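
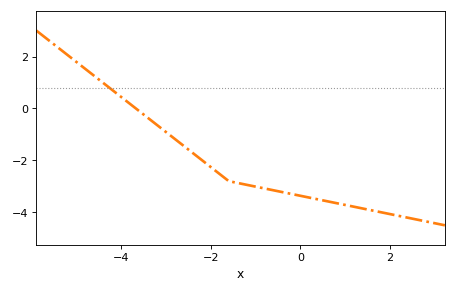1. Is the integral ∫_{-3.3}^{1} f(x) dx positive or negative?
negative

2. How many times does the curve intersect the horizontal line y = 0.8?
1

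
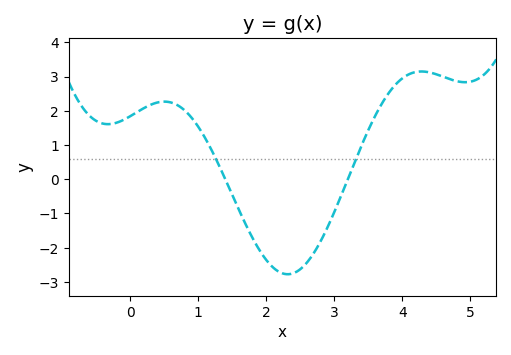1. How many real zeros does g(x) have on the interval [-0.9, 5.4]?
2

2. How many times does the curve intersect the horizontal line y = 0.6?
2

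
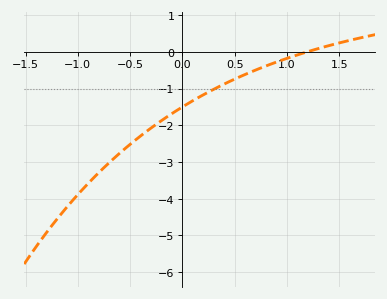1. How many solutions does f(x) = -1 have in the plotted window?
1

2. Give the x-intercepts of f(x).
1.19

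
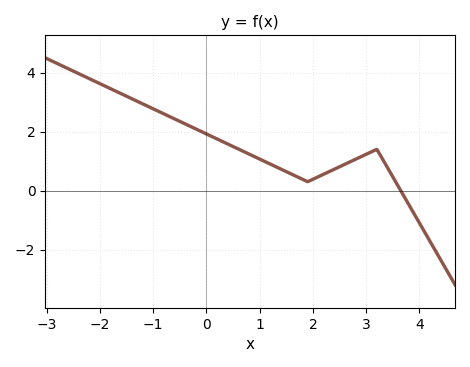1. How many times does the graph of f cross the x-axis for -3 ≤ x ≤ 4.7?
1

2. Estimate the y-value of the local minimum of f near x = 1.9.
0.4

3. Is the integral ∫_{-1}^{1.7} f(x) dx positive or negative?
positive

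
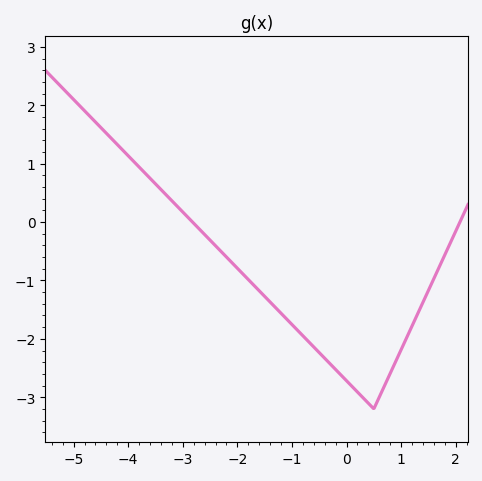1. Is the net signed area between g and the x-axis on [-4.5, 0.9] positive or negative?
negative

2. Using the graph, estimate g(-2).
-0.791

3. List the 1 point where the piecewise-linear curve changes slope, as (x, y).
(0.5, -3.2)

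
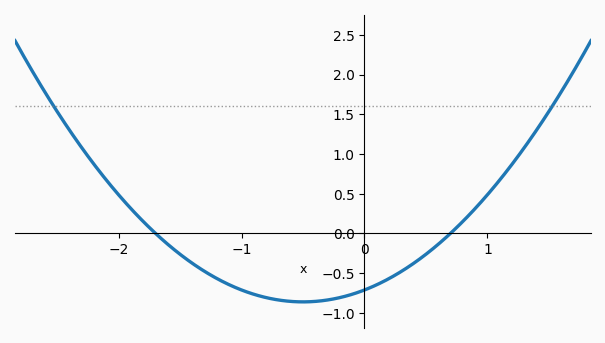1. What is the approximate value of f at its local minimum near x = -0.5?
-0.864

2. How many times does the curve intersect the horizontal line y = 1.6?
2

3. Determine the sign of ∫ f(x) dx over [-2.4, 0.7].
negative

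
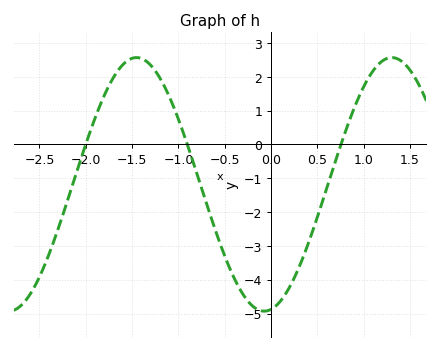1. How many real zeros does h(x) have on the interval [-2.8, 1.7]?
3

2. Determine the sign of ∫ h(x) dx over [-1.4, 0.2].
negative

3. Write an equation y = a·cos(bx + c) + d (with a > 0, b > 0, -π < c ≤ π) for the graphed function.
y = 3.75cos(2.3x - 3) - 1.18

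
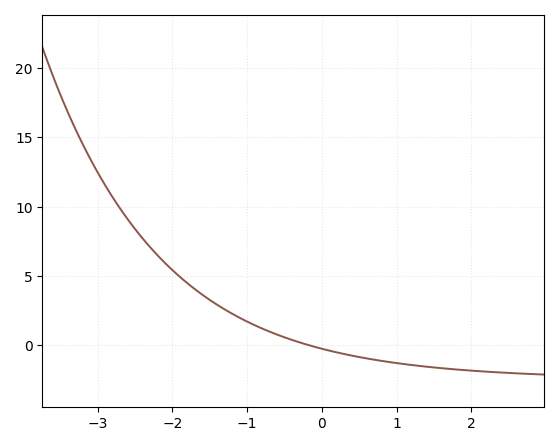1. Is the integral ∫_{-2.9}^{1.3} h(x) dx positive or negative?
positive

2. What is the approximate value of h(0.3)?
-0.5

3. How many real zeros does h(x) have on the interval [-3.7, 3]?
1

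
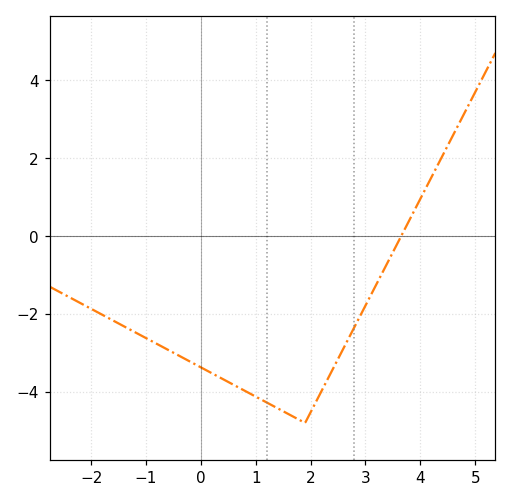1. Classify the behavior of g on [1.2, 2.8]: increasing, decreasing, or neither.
neither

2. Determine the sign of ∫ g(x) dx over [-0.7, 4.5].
negative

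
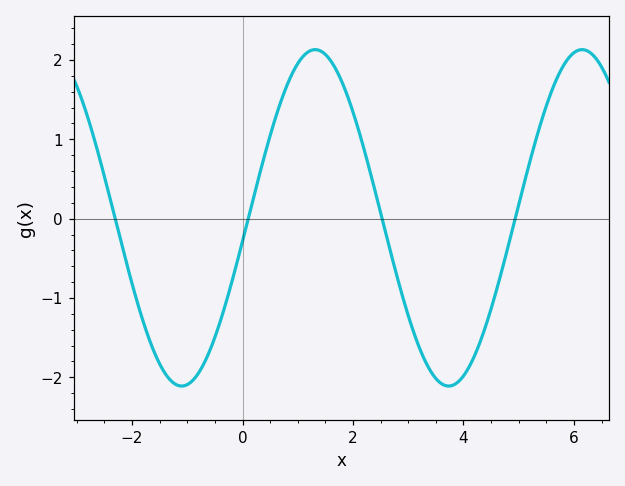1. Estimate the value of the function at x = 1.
2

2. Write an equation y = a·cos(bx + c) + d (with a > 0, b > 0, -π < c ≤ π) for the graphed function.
y = 2.12cos(1.3x - 1.7) + 0.01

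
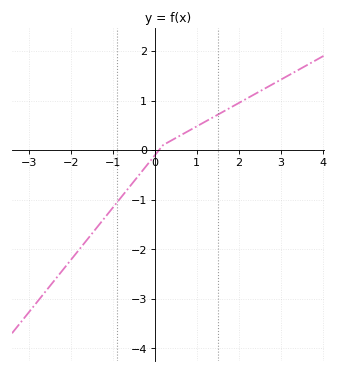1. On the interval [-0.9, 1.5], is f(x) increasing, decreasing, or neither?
increasing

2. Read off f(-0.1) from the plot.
-0.217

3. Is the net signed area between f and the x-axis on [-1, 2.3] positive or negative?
positive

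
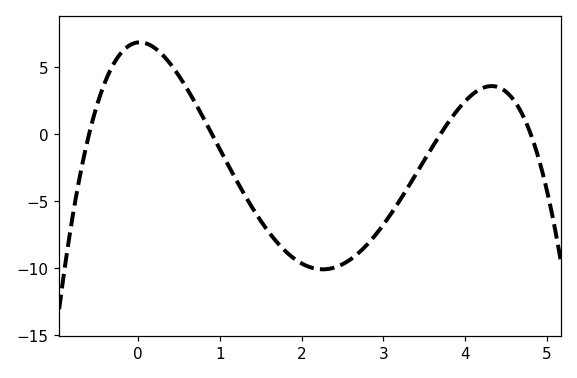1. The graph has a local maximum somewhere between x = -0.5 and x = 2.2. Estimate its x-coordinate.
0.018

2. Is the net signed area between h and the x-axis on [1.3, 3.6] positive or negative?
negative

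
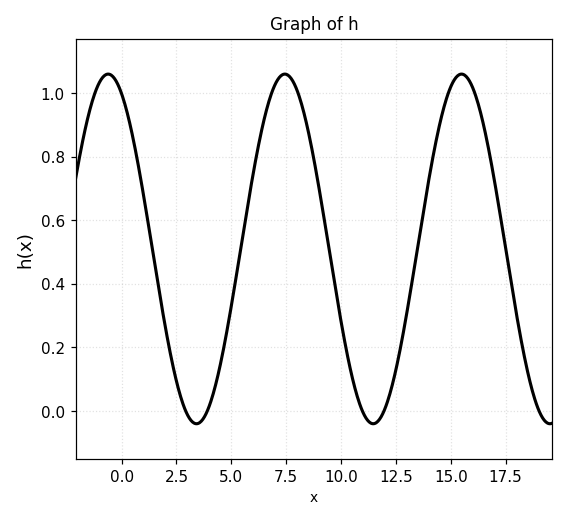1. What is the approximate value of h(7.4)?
1.06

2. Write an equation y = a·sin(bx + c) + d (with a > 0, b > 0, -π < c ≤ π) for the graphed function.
y = 0.55sin(0.78x + 2.05) + 0.51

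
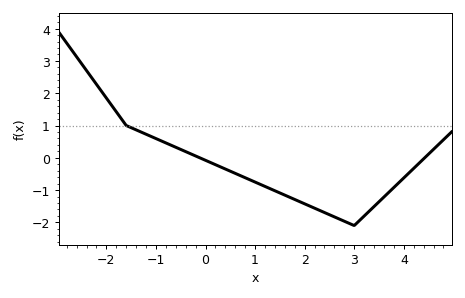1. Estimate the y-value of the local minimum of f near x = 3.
-2.1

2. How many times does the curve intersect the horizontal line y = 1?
1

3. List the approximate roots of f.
-0.2, 4.4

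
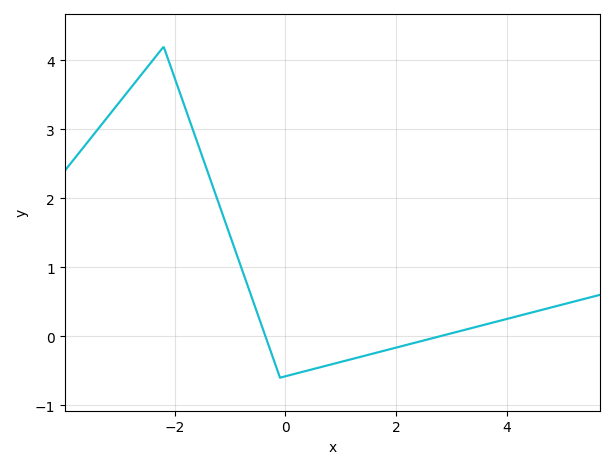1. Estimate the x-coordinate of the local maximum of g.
-2.2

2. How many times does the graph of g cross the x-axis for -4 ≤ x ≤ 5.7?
2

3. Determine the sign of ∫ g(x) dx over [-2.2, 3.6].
positive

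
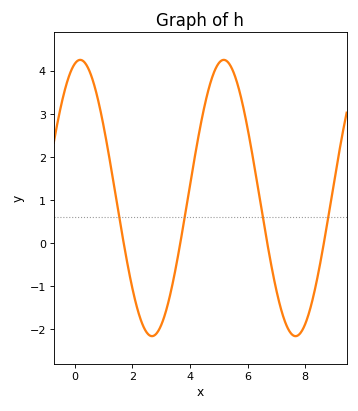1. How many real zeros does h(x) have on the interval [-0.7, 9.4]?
4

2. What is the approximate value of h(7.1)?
-1.38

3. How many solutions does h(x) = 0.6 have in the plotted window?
4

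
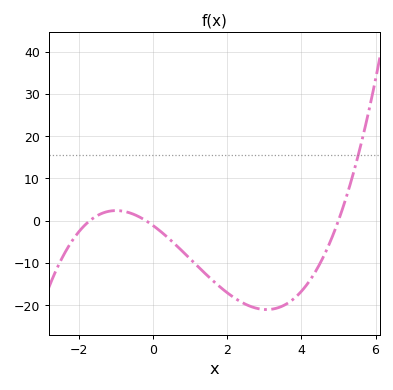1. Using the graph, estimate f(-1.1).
2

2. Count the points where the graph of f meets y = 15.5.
1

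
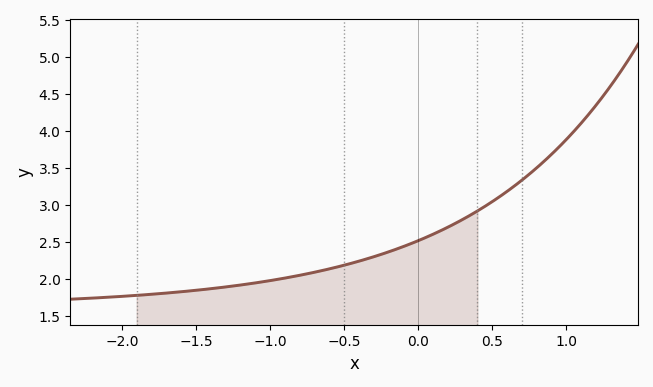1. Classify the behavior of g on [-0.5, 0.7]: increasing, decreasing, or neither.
increasing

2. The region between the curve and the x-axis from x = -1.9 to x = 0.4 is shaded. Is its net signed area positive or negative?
positive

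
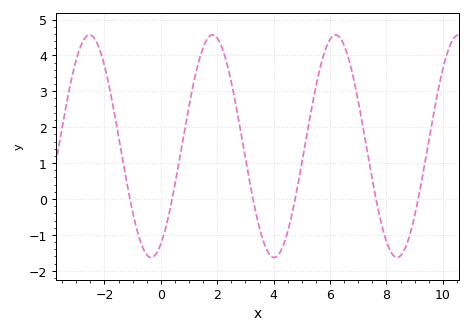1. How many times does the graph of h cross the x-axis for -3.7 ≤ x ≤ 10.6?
6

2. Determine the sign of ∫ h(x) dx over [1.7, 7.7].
positive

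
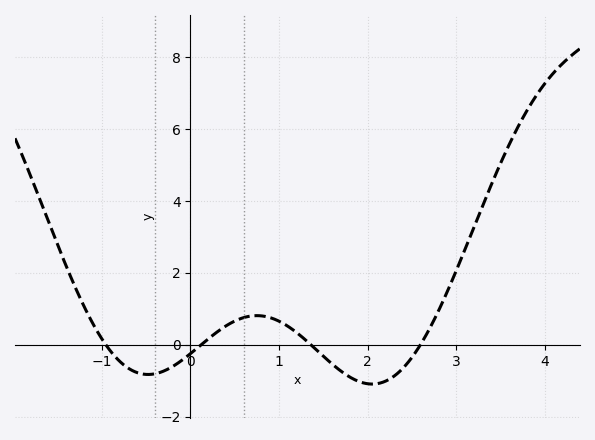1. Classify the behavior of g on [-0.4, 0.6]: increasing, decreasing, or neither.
increasing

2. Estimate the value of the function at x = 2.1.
-1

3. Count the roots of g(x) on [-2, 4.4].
4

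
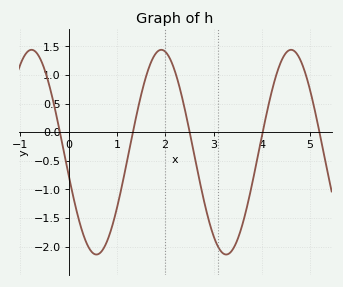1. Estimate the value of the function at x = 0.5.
-2.1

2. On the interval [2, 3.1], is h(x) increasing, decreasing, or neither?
decreasing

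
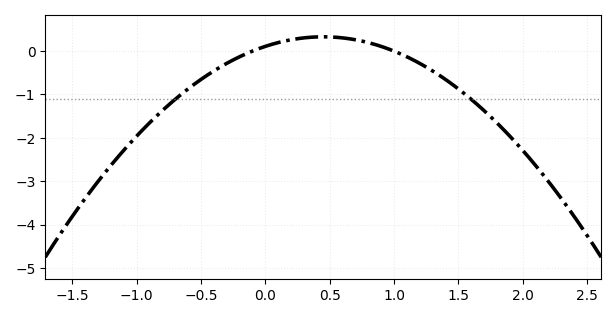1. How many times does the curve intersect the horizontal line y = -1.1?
2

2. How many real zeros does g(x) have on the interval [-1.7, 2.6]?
2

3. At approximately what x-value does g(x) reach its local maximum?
0.45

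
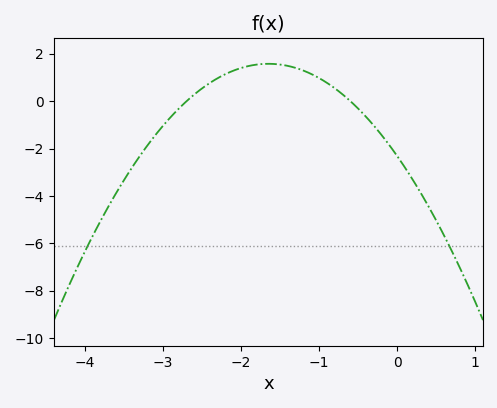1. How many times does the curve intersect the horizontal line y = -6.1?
2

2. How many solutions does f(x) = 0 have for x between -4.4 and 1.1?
2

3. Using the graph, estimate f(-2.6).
0.286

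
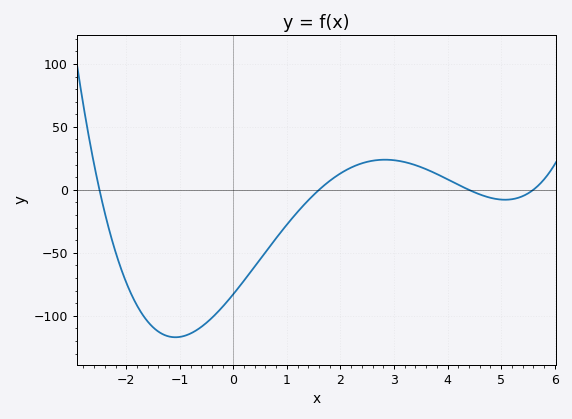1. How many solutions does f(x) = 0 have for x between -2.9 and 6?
4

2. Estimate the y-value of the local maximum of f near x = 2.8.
25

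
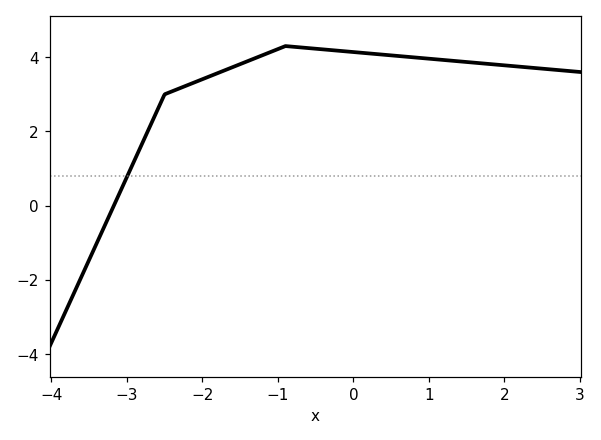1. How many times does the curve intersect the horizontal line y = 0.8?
1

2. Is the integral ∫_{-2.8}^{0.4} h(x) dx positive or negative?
positive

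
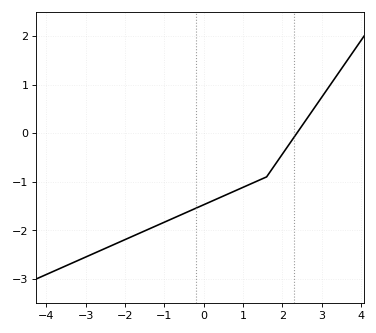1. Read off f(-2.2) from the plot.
-2.26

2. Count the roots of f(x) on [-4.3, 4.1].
1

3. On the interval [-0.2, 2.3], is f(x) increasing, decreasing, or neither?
increasing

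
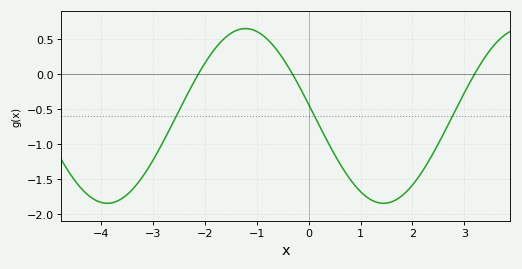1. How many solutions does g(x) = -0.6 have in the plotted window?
3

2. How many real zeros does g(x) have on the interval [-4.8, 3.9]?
3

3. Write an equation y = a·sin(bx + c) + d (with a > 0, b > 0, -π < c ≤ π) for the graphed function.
y = 1.25sin(1.18x + 3.01) - 0.6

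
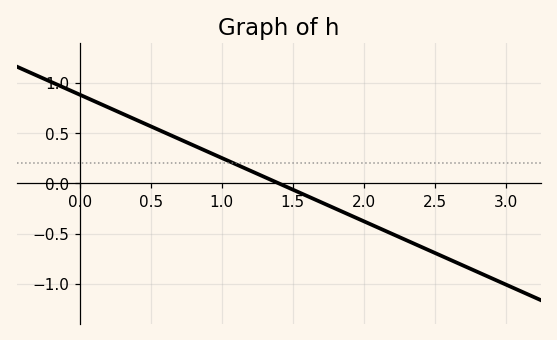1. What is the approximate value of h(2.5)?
-0.7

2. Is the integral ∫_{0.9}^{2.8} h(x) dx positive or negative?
negative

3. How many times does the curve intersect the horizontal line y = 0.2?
1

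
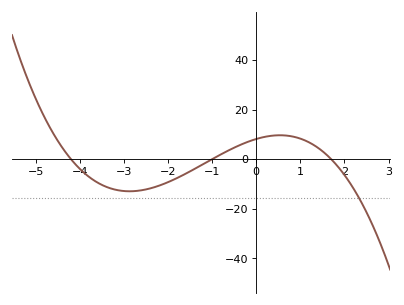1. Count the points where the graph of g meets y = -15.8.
1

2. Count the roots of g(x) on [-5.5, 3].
3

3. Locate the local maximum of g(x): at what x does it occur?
0.6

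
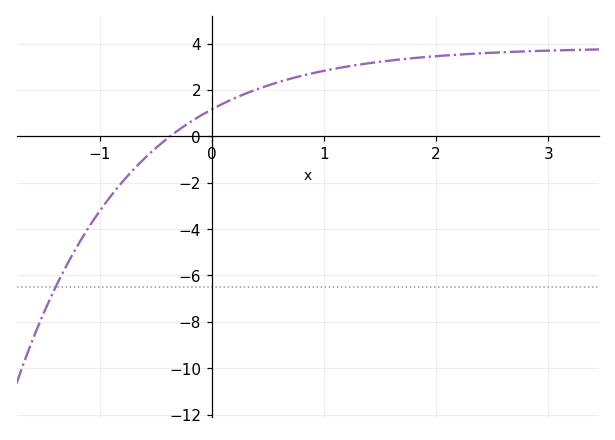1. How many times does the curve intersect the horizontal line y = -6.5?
1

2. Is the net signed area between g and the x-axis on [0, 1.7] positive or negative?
positive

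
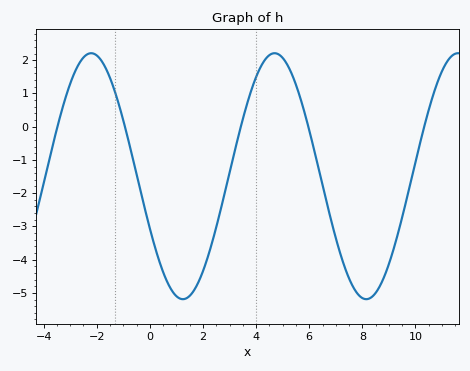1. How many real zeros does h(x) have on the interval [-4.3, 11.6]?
5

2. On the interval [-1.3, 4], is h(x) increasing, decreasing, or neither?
neither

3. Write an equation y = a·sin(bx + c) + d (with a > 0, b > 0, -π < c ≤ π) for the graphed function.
y = 3.7sin(0.91x - 2.7) - 1.49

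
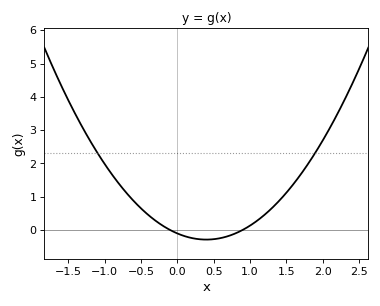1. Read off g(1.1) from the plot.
0.278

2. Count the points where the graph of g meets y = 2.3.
2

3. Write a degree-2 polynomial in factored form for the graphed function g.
y = 1.16(x + 0.1)(x - 0.9)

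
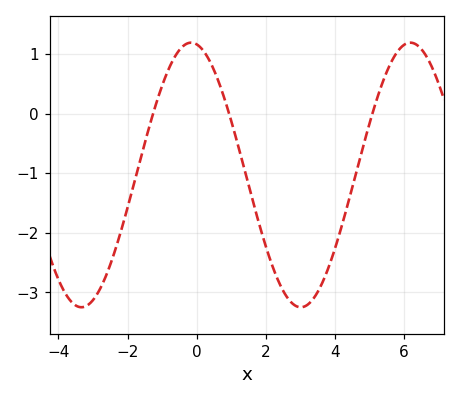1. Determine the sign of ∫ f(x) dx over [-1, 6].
negative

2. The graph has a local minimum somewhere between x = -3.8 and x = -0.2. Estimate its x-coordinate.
-3.4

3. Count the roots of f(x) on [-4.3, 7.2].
3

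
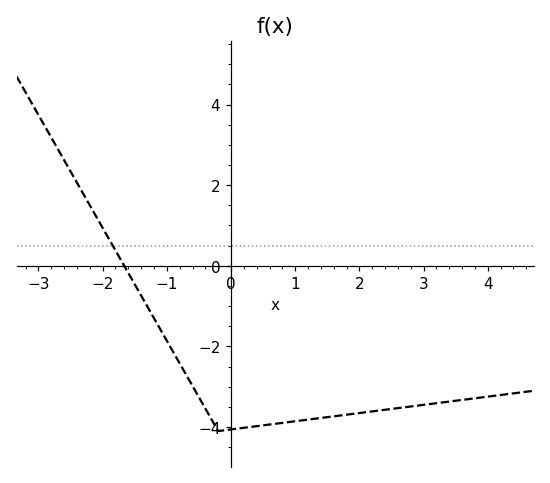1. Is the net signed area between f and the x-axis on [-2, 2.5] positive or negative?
negative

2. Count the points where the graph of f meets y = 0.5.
1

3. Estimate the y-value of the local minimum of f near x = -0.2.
-4.1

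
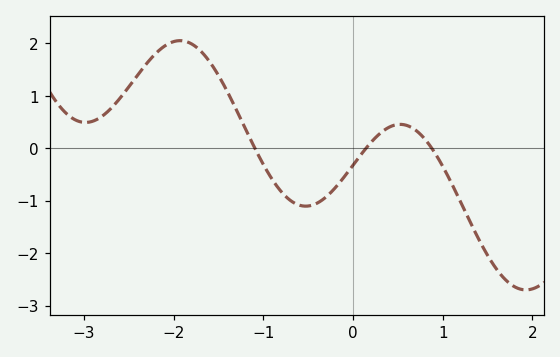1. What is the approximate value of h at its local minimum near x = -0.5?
-1.1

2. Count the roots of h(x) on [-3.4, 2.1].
3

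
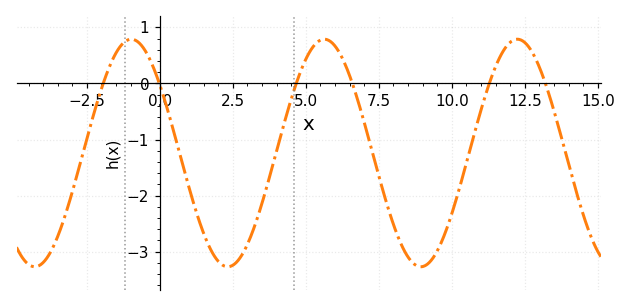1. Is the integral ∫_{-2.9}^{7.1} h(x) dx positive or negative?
negative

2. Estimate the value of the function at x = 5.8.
0.765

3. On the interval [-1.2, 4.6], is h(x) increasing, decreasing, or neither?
neither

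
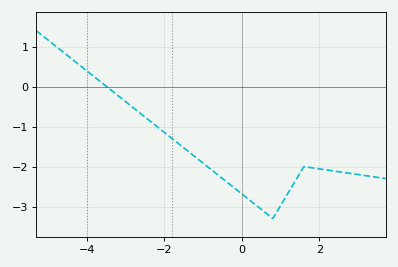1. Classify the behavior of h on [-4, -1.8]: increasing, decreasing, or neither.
decreasing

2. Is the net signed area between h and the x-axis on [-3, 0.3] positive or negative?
negative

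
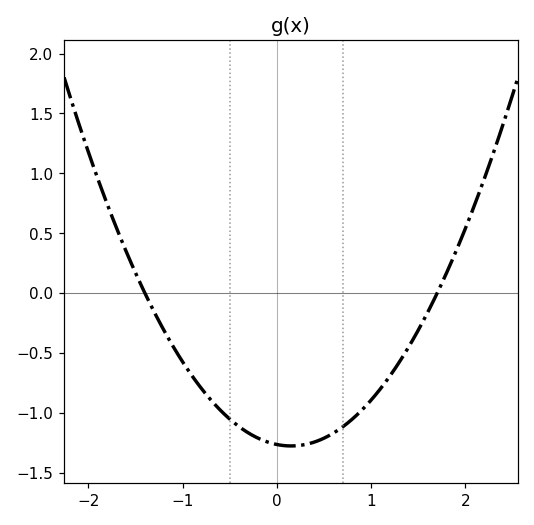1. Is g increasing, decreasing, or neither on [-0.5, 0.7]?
neither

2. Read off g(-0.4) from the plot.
-1.1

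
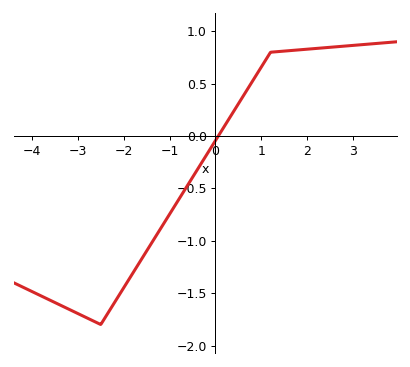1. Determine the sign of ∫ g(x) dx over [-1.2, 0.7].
negative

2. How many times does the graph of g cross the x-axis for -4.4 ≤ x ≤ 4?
1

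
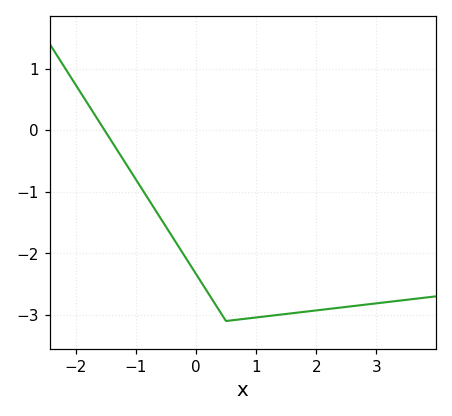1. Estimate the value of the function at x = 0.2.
-2.6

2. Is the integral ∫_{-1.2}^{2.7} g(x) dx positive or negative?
negative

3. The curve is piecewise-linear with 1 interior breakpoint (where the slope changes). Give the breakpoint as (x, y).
(0.5, -3.1)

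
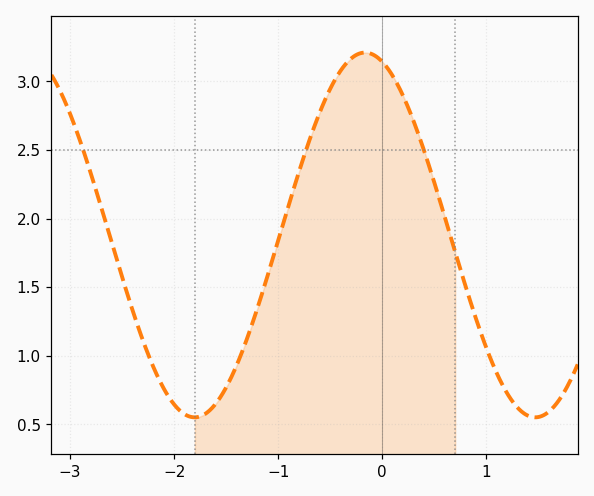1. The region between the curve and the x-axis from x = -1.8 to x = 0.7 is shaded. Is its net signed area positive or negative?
positive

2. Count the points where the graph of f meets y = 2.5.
3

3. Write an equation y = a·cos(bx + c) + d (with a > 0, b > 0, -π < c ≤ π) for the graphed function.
y = 1.33cos(1.9x + 0.32) + 1.88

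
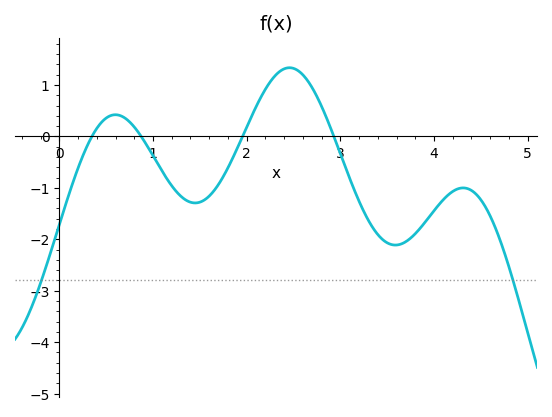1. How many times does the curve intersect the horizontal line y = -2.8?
2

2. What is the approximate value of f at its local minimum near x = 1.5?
-1.29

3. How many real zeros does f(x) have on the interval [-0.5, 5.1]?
4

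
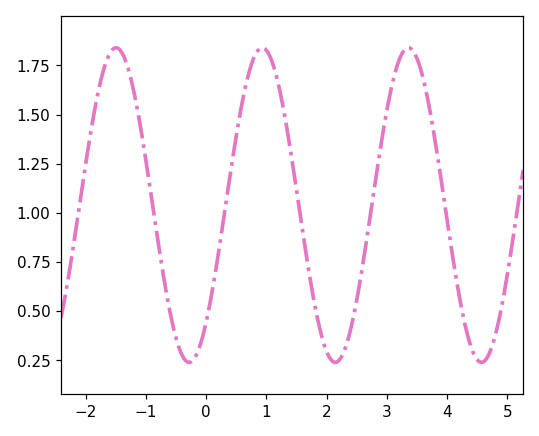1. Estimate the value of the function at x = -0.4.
0.277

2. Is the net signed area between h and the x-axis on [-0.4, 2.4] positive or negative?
positive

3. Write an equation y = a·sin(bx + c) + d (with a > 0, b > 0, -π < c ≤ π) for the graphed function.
y = 0.8sin(2.59x - 0.842) + 1.04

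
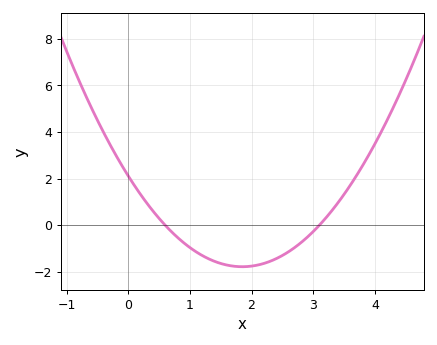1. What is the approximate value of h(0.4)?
0.6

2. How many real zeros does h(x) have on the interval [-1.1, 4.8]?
2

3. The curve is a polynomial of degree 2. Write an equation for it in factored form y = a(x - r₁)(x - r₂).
y = 1.14(x - 0.6)(x - 3.1)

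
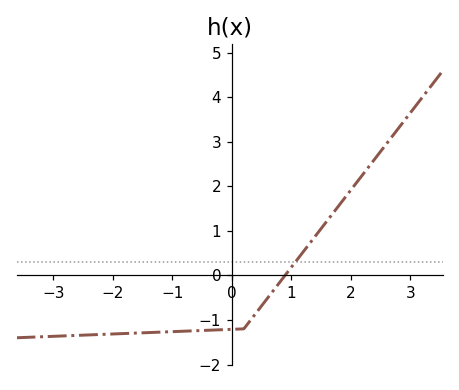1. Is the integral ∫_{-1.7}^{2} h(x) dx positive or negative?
negative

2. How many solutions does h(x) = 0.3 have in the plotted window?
1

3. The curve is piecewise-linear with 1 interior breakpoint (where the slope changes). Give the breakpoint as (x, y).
(0.2, -1.2)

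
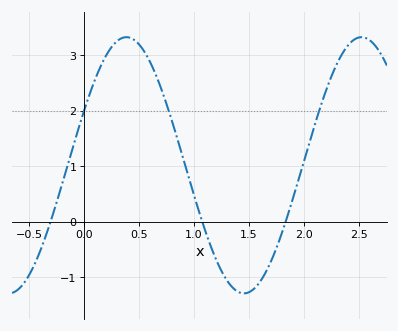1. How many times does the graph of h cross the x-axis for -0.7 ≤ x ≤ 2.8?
3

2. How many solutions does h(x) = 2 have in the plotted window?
3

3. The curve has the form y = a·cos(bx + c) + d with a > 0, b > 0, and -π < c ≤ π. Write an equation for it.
y = 2.31cos(2.94x - 1.13) + 1.02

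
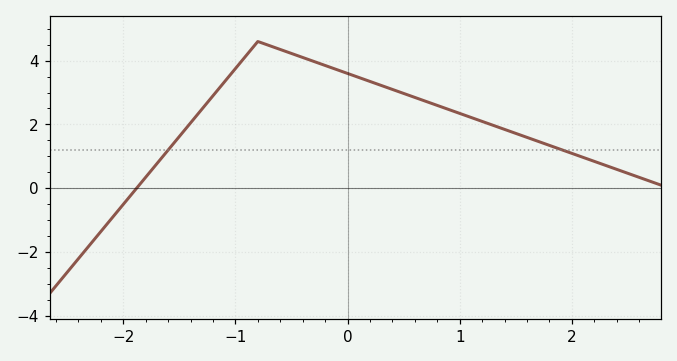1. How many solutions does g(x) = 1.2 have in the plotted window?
2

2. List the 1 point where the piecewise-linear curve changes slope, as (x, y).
(-0.8, 4.6)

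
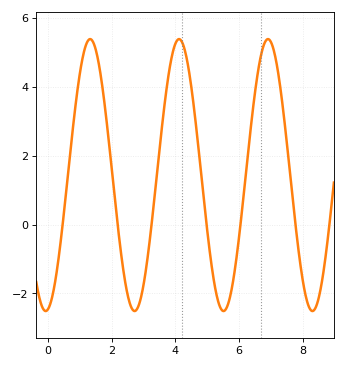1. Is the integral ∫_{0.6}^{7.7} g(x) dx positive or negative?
positive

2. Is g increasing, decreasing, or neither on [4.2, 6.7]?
neither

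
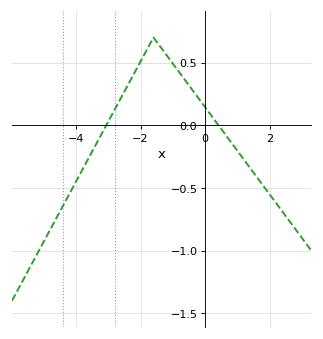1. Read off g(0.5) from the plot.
-0.05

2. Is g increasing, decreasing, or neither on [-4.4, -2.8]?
increasing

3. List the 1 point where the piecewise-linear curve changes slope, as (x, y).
(-1.6, 0.7)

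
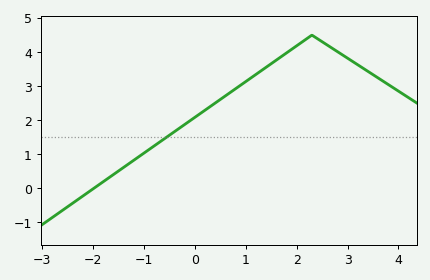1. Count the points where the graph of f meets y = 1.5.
1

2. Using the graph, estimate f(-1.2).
0.8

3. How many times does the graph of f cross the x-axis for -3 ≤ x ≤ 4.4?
1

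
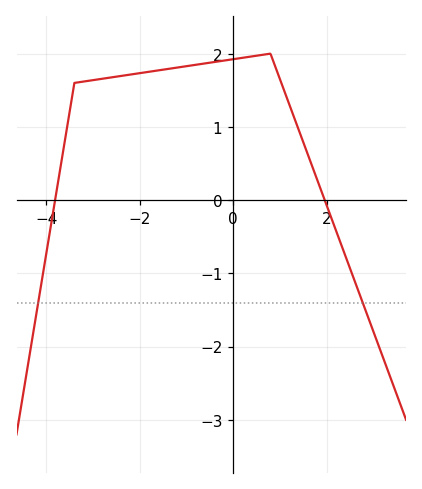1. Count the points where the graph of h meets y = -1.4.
2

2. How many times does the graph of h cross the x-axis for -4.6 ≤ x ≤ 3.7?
2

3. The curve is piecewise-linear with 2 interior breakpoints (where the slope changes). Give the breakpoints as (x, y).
(-3.4, 1.6); (0.8, 2)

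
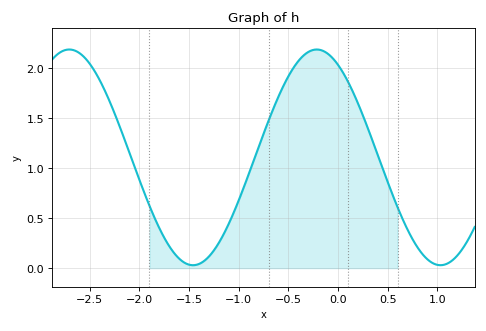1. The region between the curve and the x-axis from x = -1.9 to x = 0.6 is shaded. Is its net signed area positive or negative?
positive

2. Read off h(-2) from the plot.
0.9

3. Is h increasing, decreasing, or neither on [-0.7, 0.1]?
neither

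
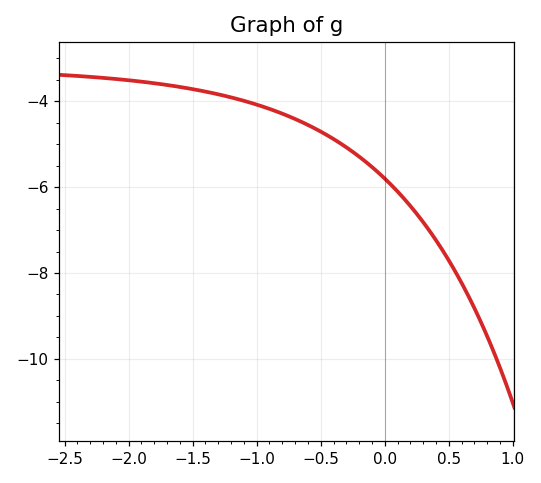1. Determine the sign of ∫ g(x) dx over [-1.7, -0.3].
negative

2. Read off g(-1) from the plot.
-4.08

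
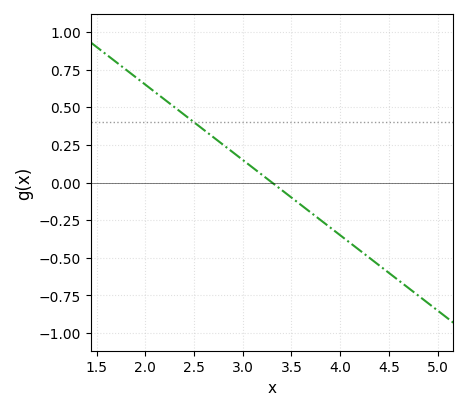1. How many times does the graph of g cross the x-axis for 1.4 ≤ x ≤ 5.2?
1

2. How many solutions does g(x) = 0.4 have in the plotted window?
1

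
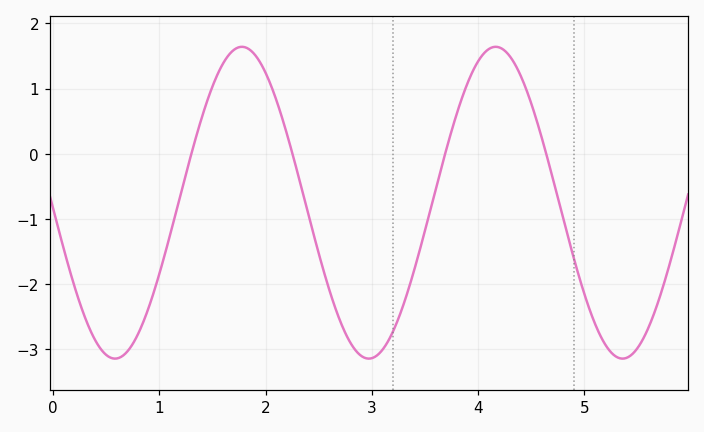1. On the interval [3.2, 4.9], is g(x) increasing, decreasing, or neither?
neither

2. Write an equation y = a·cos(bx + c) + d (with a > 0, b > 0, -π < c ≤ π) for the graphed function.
y = 2.39cos(2.63x + 1.61) - 0.75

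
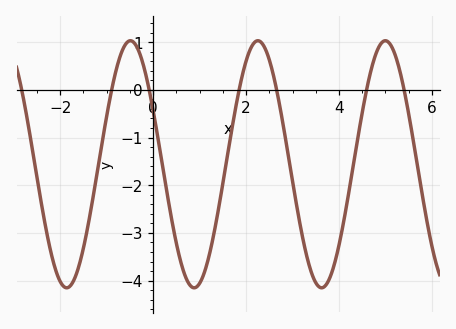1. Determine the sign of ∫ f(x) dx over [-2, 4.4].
negative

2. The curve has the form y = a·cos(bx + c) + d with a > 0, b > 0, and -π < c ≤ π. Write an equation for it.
y = 2.59cos(2.29x + 1.12) - 1.56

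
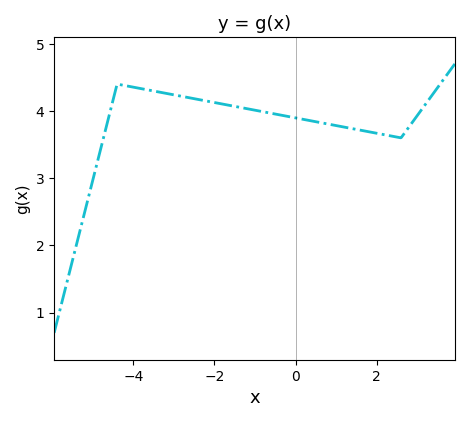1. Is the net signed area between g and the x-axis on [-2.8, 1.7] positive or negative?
positive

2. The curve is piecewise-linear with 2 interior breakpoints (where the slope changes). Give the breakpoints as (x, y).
(-4.4, 4.4); (2.6, 3.6)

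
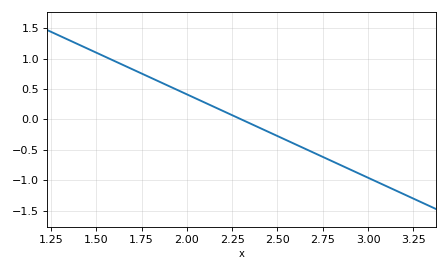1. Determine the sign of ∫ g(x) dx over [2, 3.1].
negative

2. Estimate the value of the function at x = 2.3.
0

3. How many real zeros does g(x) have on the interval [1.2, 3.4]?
1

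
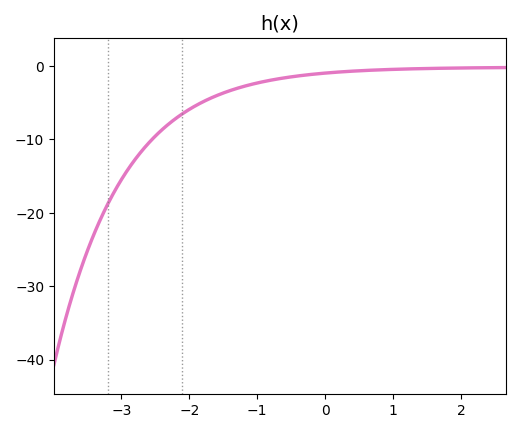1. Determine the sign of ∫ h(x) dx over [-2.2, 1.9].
negative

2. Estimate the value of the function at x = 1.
-0.504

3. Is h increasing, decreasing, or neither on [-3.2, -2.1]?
increasing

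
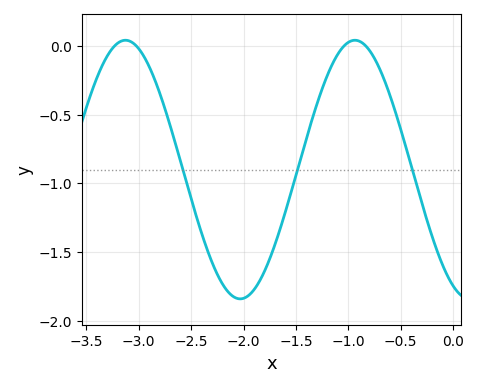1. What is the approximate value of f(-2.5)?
-1.11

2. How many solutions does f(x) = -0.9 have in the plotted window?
3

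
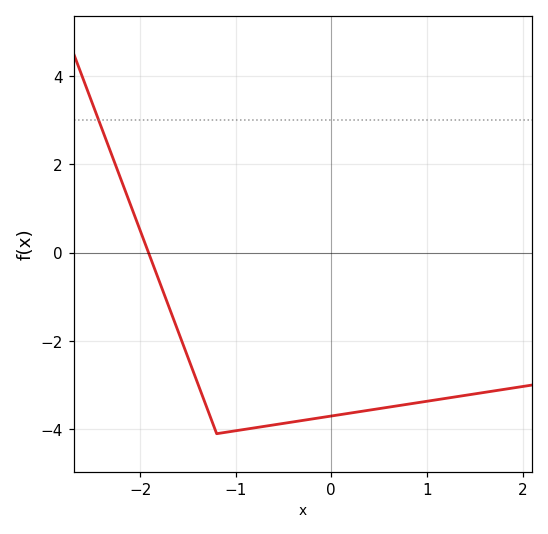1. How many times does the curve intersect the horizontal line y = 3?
1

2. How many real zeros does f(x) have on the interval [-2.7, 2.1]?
1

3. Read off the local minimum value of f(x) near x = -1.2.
-4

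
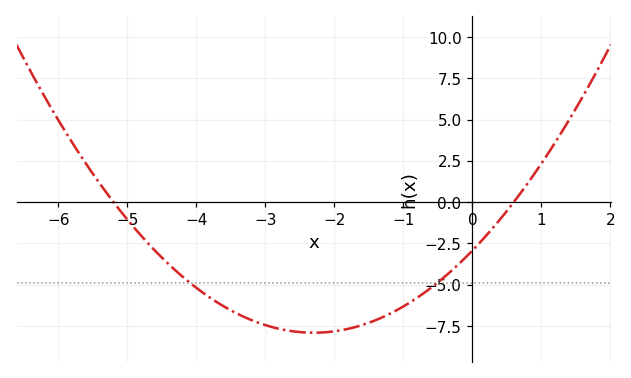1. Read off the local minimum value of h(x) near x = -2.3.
-7.91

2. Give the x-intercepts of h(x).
-5.2, 0.6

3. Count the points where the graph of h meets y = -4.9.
2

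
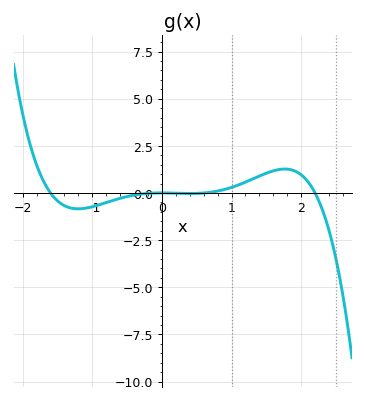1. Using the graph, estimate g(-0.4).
-0.2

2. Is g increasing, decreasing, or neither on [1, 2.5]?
neither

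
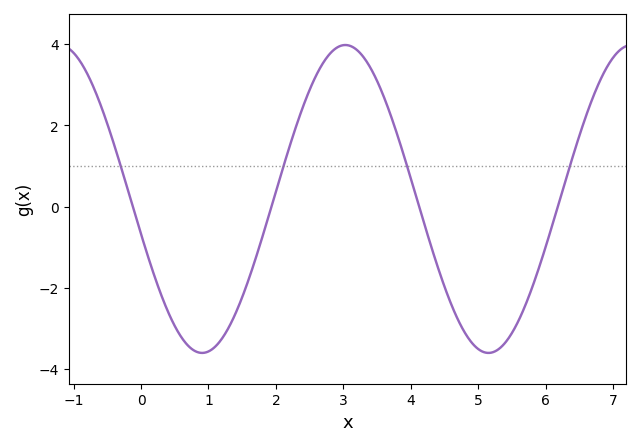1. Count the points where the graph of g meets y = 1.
4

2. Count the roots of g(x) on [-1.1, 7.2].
4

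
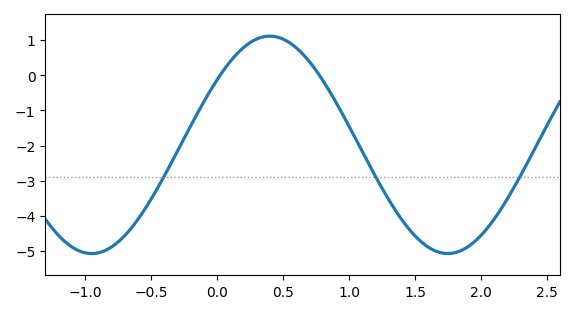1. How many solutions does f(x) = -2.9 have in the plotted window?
3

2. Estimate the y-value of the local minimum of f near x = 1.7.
-5.1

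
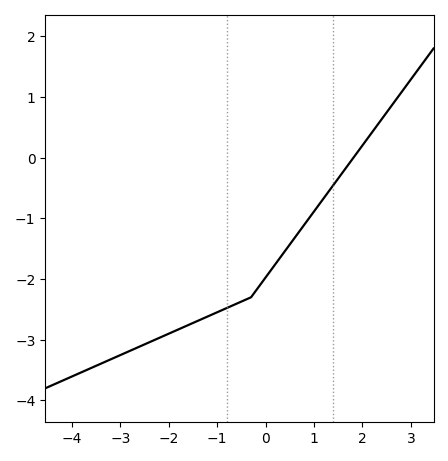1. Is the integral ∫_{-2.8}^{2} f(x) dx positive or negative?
negative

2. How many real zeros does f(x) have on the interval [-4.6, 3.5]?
1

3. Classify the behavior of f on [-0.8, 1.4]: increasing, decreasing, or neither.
increasing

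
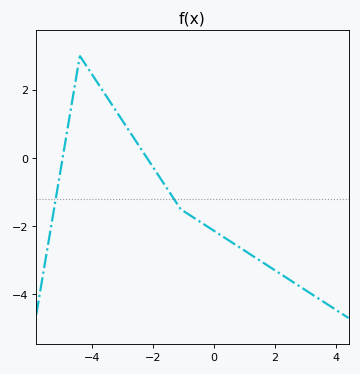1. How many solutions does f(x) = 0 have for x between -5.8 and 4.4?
2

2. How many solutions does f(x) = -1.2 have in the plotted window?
2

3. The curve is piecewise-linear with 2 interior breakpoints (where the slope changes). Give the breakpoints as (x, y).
(-4.4, 3); (-1.1, -1.5)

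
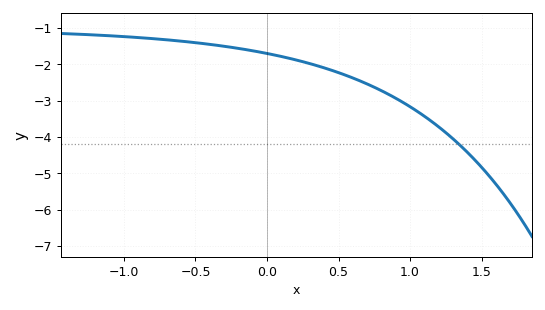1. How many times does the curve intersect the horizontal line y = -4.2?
1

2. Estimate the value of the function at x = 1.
-3.2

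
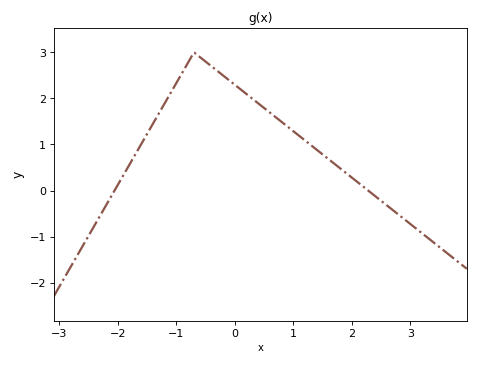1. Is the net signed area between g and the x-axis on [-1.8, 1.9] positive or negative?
positive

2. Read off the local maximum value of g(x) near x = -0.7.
3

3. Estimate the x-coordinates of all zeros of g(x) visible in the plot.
-2.06, 2.28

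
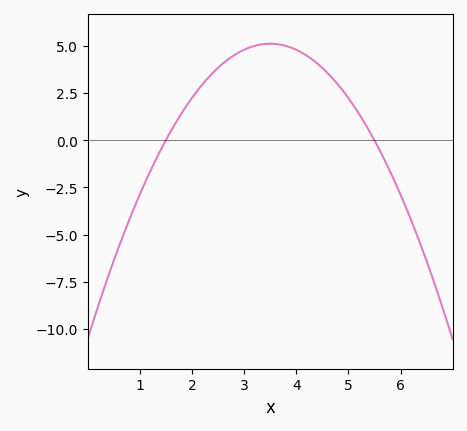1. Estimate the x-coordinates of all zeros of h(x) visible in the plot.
1.5, 5.5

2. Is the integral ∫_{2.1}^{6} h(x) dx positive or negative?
positive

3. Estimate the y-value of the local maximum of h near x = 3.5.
5.2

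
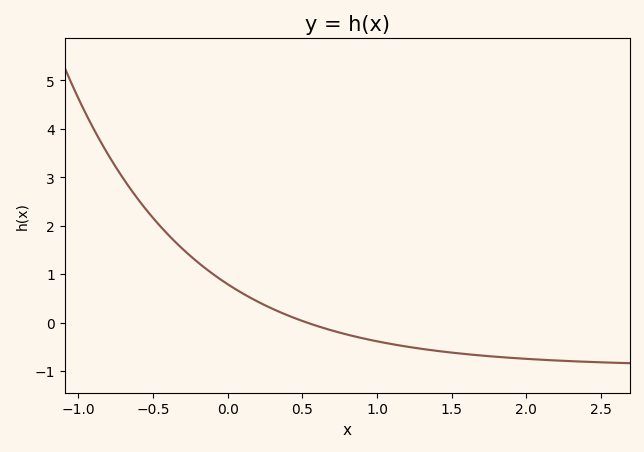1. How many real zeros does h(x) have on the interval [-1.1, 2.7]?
1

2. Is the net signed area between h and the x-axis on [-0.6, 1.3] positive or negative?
positive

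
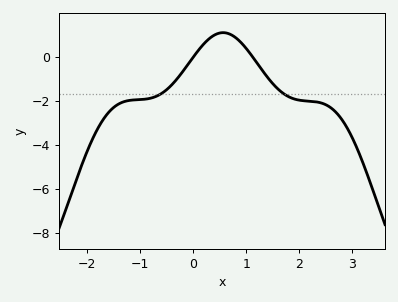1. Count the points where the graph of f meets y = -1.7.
2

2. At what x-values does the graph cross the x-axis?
0, 1.12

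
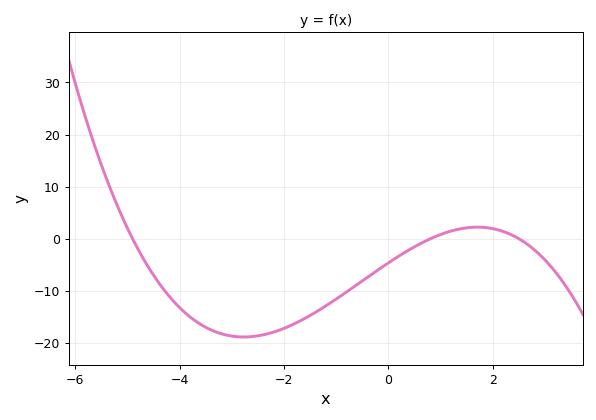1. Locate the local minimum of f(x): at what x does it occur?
-2.77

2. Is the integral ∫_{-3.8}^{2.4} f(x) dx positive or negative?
negative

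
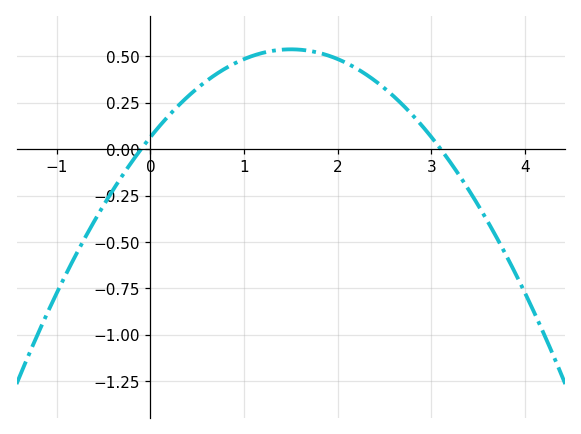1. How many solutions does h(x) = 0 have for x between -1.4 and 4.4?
2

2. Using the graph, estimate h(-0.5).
-0.302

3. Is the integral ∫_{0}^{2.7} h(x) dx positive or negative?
positive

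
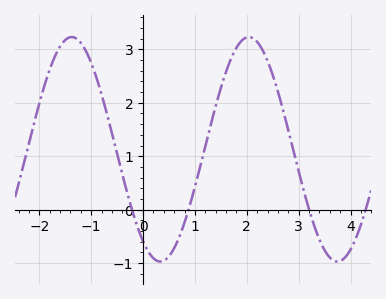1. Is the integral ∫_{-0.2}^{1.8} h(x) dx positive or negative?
positive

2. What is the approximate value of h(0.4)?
-1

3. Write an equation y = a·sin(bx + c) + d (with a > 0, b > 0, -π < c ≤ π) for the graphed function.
y = 2.1sin(1.8x - 2.2) + 1.13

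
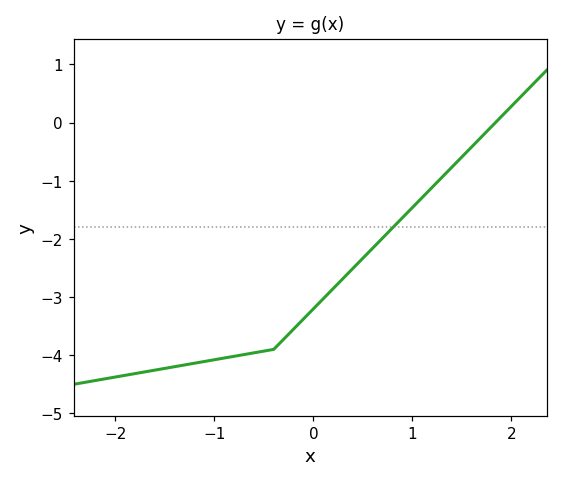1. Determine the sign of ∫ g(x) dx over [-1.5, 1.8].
negative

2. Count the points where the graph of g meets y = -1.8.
1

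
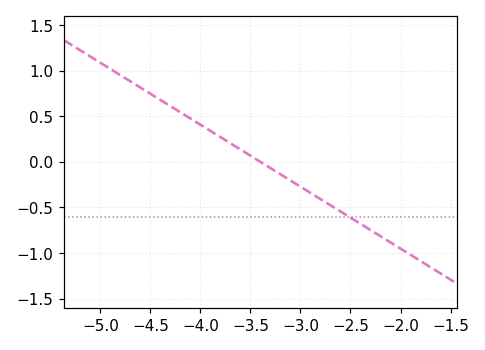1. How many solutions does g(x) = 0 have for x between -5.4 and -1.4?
1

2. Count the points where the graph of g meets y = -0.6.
1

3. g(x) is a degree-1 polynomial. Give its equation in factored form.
y = -0.68(x + 3.4)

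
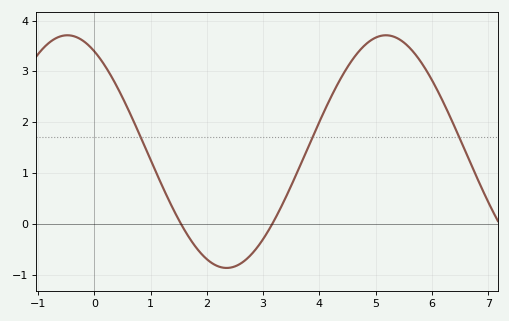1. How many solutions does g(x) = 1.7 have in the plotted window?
3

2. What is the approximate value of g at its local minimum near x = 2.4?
-0.9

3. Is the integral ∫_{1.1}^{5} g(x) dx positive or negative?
positive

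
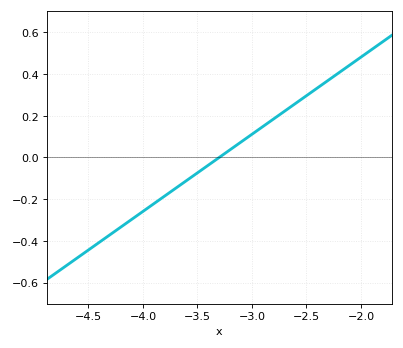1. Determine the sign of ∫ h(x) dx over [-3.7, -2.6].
positive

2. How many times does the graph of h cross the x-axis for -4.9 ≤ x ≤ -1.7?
1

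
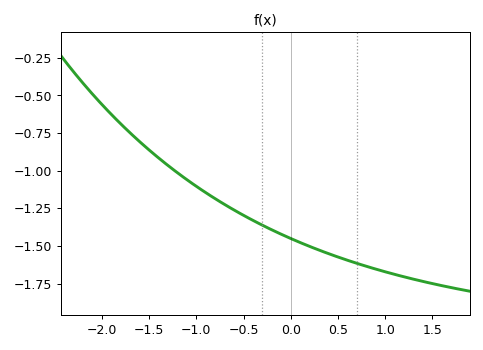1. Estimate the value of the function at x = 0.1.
-1.48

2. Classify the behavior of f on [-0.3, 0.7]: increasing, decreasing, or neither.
decreasing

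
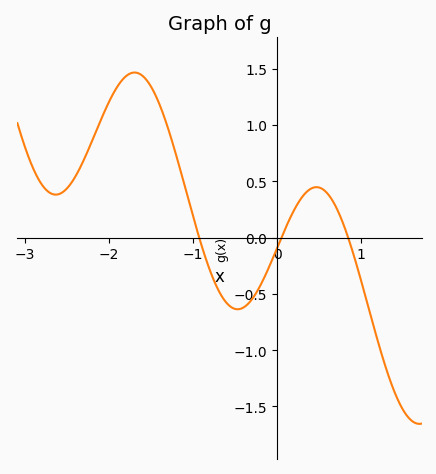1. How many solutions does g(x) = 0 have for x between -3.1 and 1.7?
3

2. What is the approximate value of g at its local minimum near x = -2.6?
0.382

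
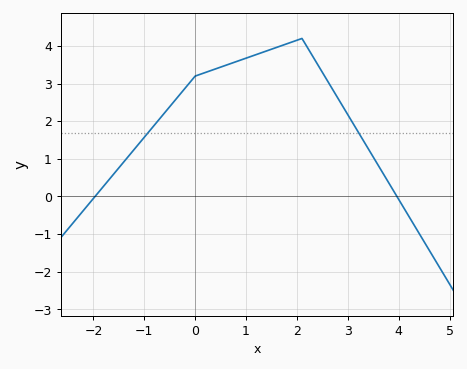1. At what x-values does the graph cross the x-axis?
-1.97, 3.97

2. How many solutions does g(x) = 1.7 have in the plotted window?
2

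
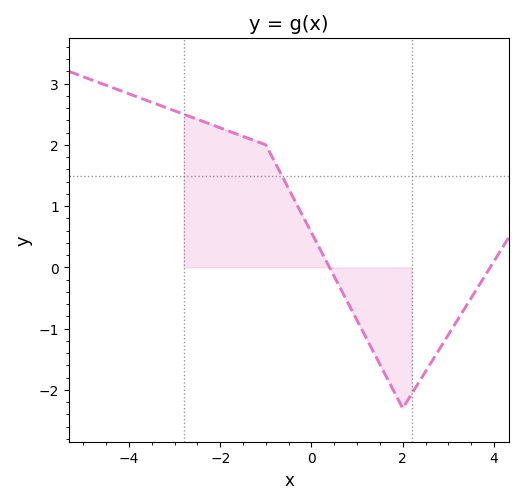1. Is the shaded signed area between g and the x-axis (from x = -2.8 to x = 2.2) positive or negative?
positive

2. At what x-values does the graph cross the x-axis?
0.395, 3.92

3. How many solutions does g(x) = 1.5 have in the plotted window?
1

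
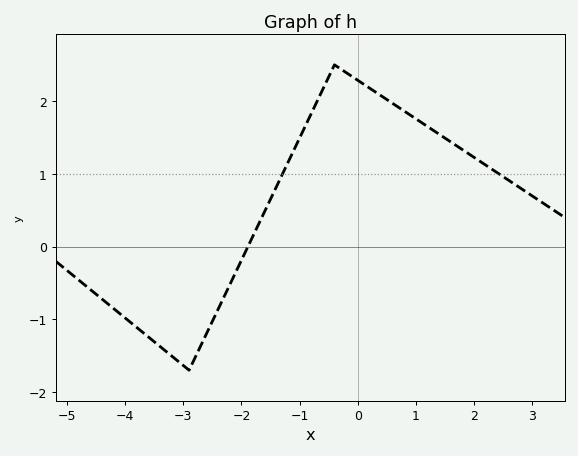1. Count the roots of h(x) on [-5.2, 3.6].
1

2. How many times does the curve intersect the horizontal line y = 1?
2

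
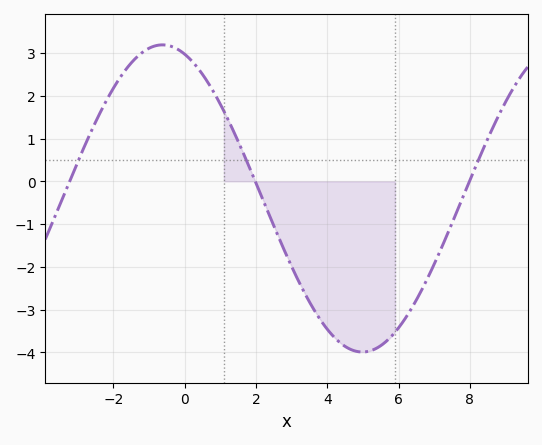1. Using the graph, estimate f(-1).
3.1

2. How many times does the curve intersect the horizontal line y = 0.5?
3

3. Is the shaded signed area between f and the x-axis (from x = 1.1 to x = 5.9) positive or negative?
negative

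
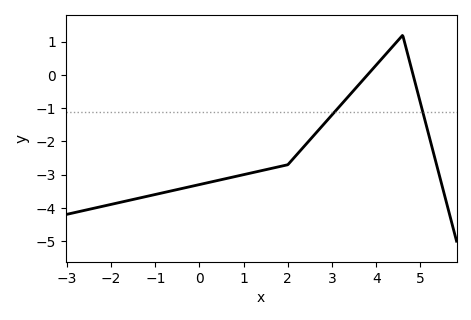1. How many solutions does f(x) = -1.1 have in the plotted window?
2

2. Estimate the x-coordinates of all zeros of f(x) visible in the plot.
3.8, 4.84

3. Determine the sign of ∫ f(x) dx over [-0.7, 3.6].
negative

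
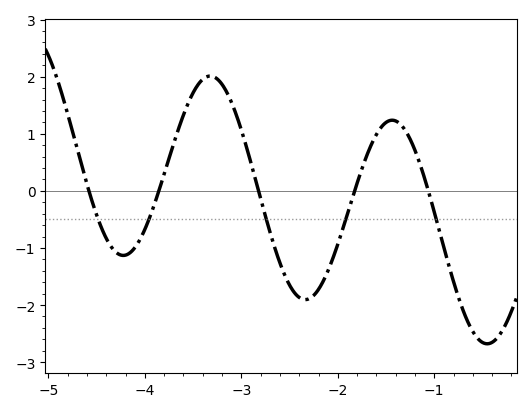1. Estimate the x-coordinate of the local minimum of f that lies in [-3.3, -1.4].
-2.3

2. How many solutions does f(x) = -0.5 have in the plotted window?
5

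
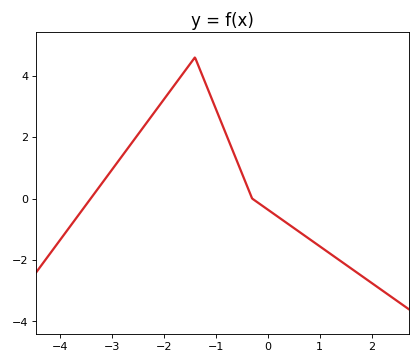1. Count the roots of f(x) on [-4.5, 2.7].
2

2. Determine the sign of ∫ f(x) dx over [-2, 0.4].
positive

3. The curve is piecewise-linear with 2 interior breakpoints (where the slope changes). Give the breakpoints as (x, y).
(-1.4, 4.6); (-0.3, 0)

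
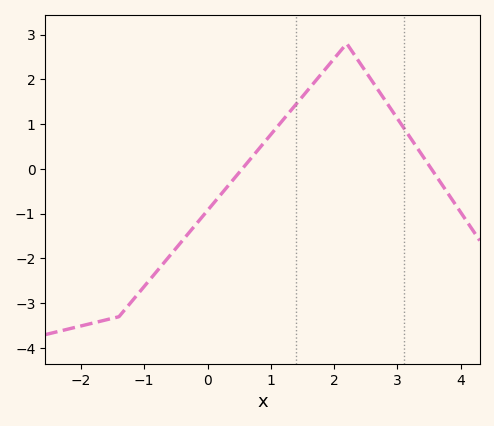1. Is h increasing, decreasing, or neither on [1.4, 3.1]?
neither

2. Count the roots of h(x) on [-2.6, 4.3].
2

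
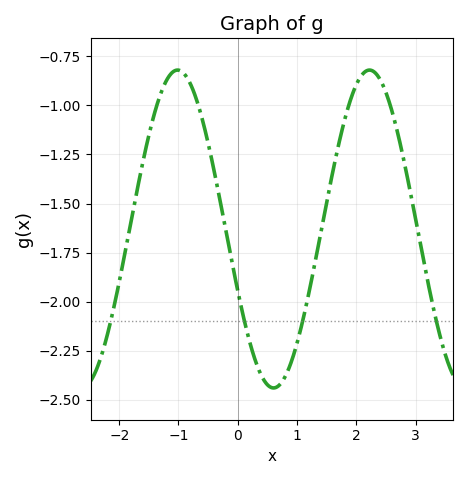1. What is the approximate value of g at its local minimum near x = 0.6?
-2.44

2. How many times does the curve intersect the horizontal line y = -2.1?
4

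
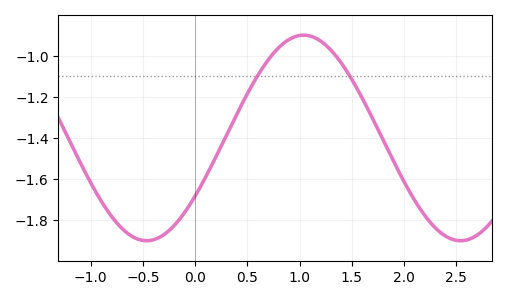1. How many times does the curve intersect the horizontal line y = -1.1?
2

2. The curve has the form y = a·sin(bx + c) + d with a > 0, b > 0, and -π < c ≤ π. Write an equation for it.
y = 0.5sin(2.1x - 0.6) - 1.4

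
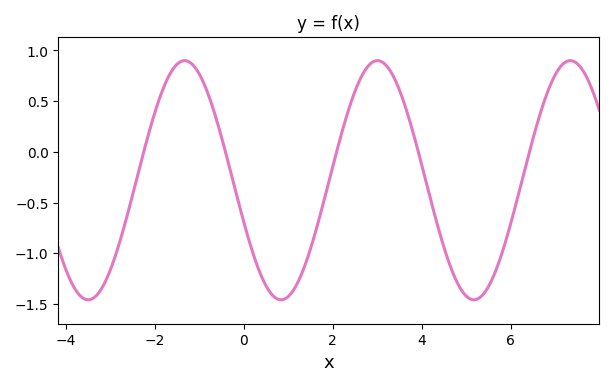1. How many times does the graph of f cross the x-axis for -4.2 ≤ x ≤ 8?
5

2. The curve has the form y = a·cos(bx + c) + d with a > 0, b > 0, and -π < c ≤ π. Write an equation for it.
y = 1.18cos(1.45x + 1.92) - 0.28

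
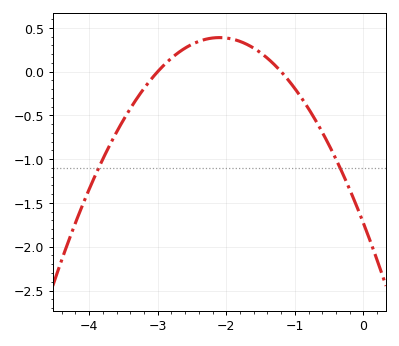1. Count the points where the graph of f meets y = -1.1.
2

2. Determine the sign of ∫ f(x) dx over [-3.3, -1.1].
positive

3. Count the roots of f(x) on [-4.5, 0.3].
2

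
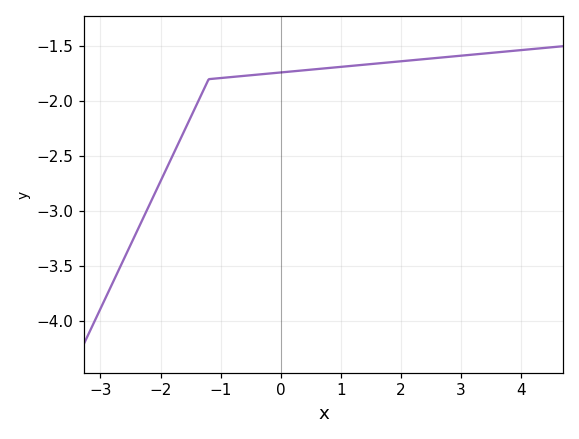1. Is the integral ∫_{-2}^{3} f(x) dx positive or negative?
negative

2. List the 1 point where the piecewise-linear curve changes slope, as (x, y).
(-1.2, -1.8)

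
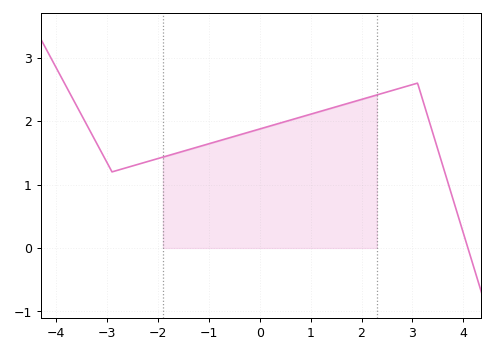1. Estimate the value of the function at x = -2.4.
1.32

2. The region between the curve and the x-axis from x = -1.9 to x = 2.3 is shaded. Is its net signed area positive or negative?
positive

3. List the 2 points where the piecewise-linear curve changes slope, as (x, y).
(-2.9, 1.2); (3.1, 2.6)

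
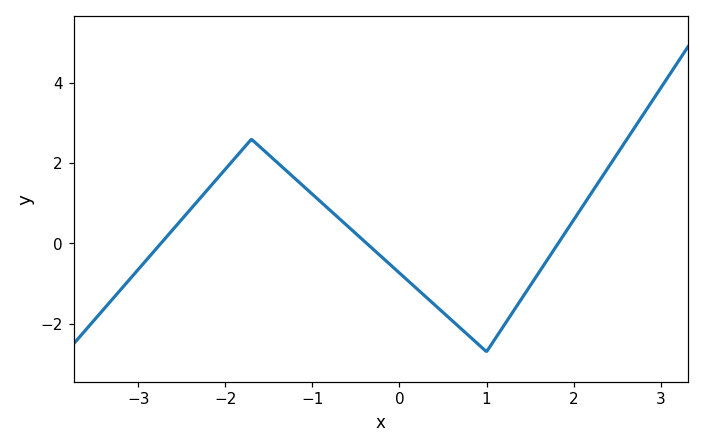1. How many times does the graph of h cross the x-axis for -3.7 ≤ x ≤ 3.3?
3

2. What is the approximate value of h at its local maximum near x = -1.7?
2.6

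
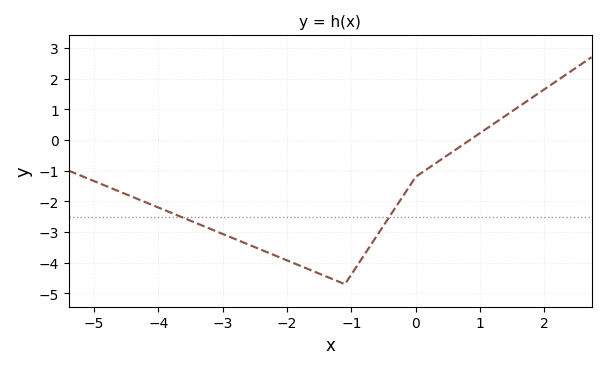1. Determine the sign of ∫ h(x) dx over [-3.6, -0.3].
negative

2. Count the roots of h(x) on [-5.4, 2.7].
1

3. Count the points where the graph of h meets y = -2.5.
2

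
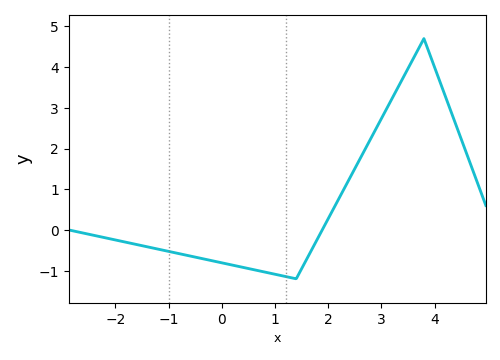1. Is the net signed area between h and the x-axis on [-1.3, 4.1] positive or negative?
positive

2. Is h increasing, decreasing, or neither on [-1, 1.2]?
decreasing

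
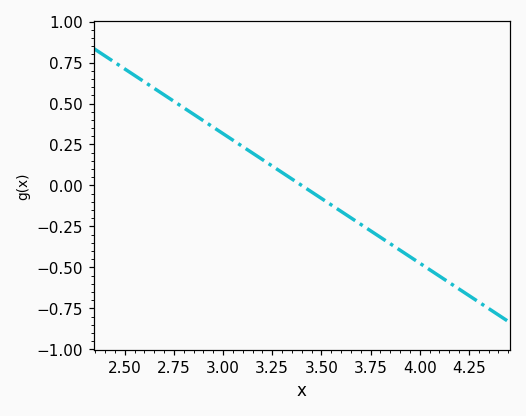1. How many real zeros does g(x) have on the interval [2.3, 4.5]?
1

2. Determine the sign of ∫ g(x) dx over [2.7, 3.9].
positive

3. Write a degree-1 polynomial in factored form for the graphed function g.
y = -0.79(x - 3.4)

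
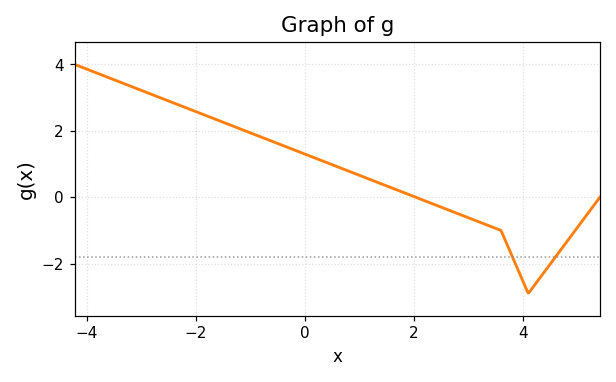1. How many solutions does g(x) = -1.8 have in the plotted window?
2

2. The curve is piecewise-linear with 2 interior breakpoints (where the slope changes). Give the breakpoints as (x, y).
(3.6, -1); (4.1, -2.9)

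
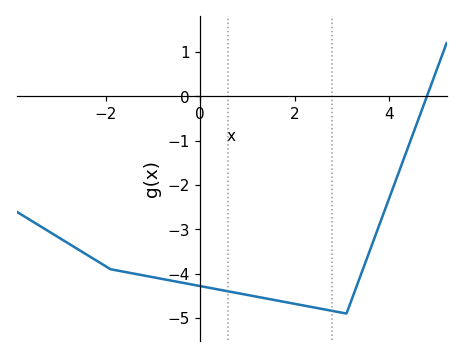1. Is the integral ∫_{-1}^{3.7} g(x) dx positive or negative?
negative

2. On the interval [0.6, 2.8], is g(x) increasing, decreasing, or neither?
decreasing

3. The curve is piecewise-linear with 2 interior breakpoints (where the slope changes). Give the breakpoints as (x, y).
(-1.9, -3.9); (3.1, -4.9)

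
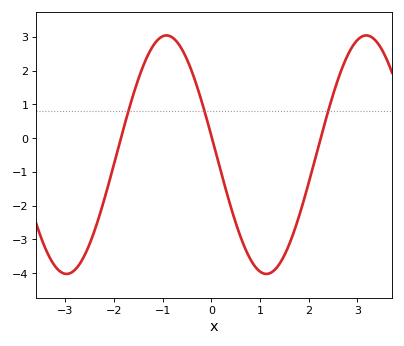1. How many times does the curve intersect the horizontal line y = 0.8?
3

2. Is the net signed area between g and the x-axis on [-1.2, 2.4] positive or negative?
negative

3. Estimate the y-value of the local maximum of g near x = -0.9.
3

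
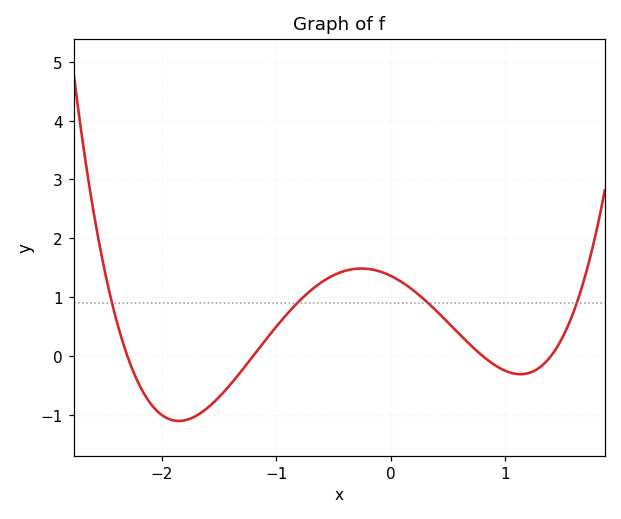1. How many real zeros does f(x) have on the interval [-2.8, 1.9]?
4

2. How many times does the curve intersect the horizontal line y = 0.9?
4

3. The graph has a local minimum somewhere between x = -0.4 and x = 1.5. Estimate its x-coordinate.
1.13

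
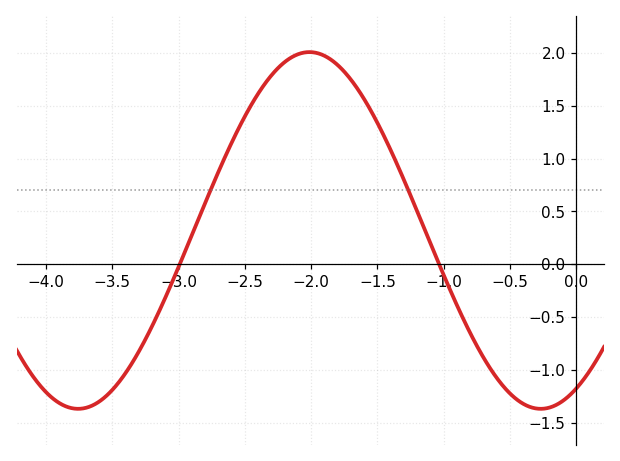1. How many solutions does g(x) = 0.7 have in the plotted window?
2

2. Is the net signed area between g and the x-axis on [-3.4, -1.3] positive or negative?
positive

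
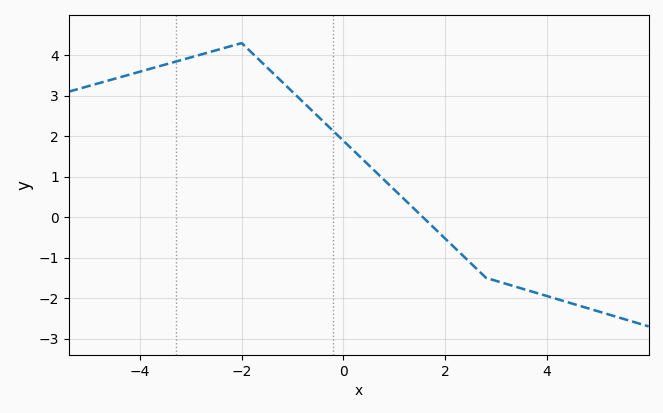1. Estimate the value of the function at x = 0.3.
1.52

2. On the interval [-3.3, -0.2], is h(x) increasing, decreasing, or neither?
neither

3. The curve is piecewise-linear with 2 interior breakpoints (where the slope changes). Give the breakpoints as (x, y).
(-2, 4.3); (2.8, -1.5)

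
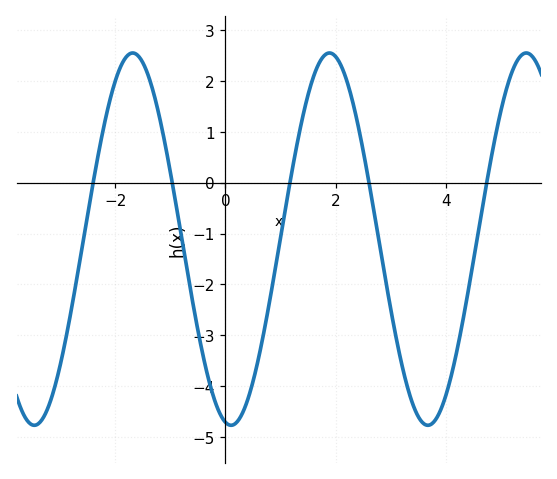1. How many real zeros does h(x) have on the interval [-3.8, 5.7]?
5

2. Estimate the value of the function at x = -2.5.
-0.624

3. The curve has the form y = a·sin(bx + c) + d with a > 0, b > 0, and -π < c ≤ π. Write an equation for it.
y = 3.66sin(1.76x - 1.75) - 1.11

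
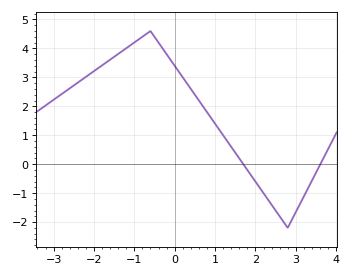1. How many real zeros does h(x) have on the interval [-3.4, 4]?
2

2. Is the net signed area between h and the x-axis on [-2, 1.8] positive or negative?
positive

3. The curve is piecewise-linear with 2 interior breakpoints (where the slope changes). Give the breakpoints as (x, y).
(-0.6, 4.6); (2.8, -2.2)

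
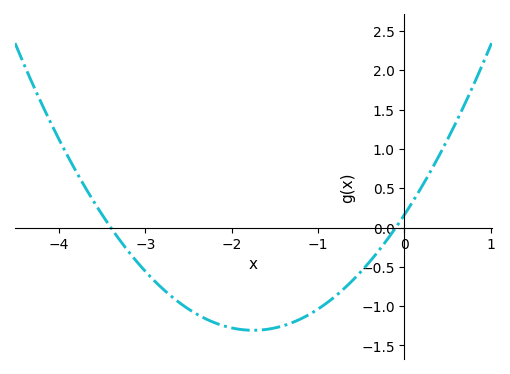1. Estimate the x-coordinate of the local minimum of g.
-1.8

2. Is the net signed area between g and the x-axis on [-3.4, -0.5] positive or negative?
negative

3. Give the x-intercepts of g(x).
-3.4, -0.1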